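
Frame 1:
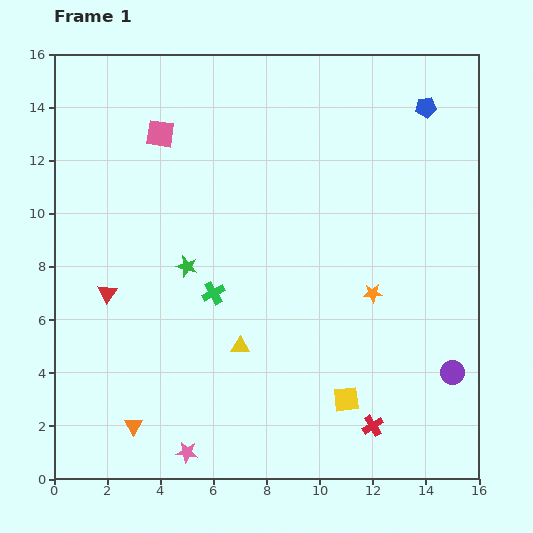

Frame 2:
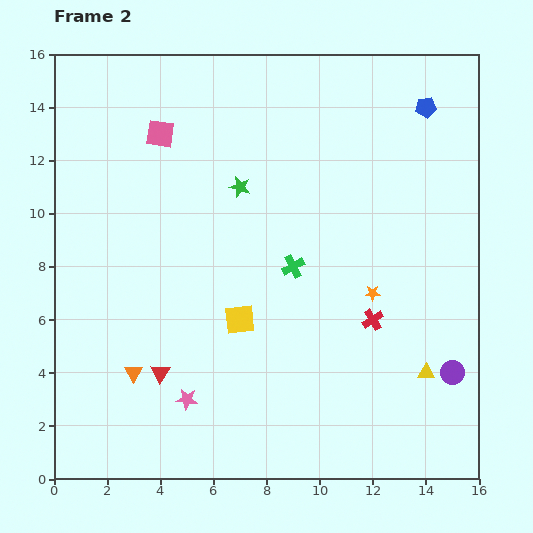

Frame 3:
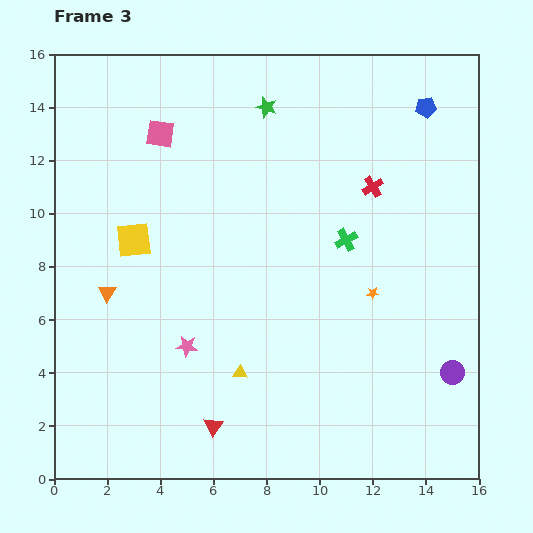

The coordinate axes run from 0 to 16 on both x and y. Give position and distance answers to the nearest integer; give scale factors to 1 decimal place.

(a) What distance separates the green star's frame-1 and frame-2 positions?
4

The green star moved from (5, 8) to (7, 11), a distance of √(2² + 3²) ≈ 4.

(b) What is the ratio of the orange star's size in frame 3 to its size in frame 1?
0.6×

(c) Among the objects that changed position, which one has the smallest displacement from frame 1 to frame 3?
the yellow triangle

(moved 1)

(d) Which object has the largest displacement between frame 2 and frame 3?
the yellow triangle

(moved 7; next 5)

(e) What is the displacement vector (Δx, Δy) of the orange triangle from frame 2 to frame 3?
(-1, 3)

The orange triangle was at (3, 4) in frame 2 and (2, 7) in frame 3.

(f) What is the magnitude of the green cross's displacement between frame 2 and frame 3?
2

The green cross moved from (9, 8) to (11, 9), a distance of √(2² + 1²) ≈ 2.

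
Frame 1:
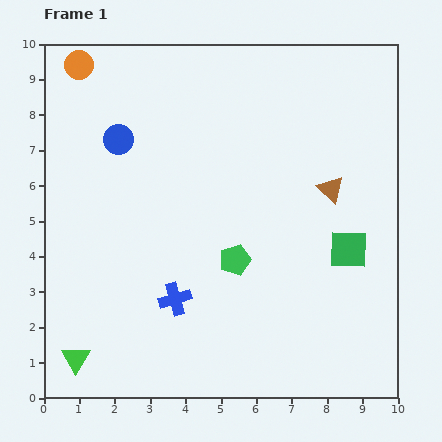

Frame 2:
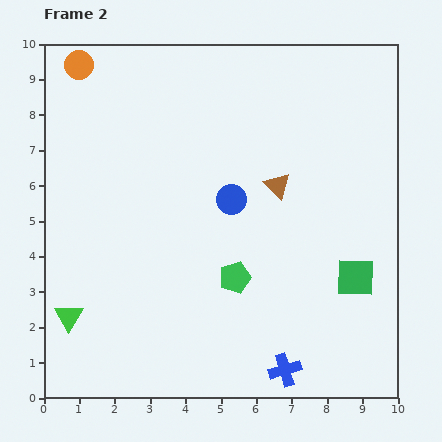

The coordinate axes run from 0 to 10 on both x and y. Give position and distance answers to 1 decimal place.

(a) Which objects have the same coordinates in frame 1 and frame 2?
the orange circle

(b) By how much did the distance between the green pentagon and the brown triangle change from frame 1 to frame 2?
-0.5

Distance in frame 1: 3.4. Distance in frame 2: 2.9.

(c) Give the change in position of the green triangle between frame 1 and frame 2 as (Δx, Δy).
(-0.2, 1.2)

The green triangle was at (0.9, 1.1) in frame 1 and (0.7, 2.3) in frame 2.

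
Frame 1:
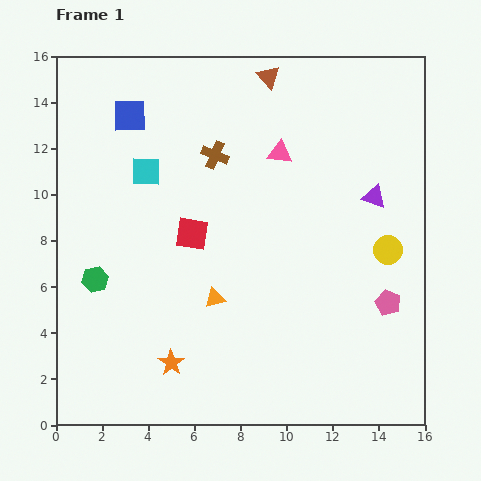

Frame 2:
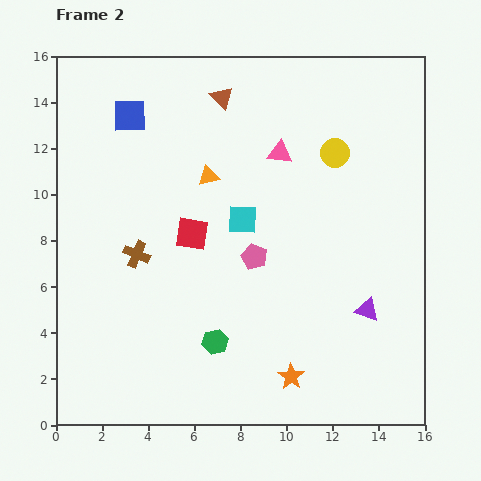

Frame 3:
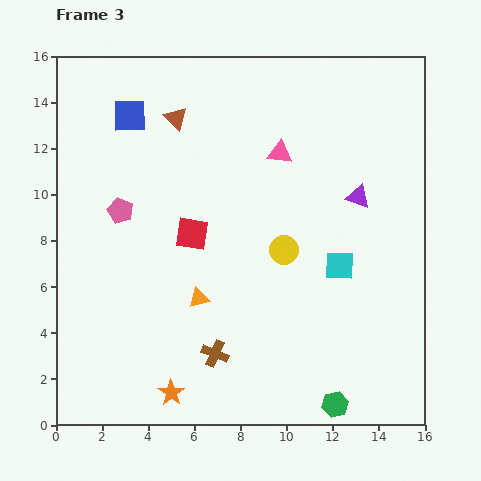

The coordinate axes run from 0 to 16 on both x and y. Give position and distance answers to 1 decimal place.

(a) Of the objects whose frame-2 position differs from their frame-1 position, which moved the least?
the brown triangle

(moved 2.2)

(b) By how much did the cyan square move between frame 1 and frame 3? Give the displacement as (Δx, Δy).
(8.4, -4.1)

The cyan square was at (3.9, 11.0) in frame 1 and (12.3, 6.9) in frame 3.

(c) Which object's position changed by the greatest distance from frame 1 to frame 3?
the pink pentagon

(moved 12.3; next 11.7)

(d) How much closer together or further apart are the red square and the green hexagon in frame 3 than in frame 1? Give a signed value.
+5.0

Distance in frame 1: 4.7. Distance in frame 3: 9.7.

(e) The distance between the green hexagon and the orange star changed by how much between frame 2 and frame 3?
+3.5

Distance in frame 2: 3.6. Distance in frame 3: 7.1.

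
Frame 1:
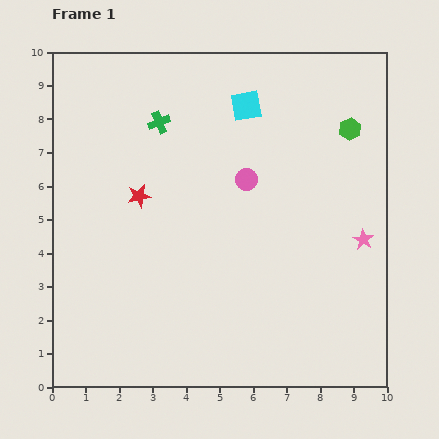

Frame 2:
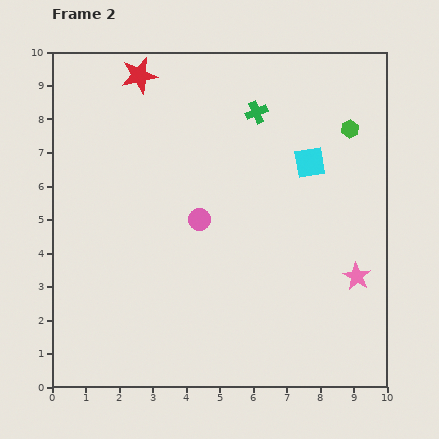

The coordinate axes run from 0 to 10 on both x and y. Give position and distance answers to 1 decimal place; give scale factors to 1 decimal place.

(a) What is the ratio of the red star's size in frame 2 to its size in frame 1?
1.5×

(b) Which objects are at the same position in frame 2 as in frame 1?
the green hexagon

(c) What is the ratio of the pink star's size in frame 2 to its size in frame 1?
1.4×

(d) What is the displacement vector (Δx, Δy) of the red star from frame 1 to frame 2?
(0.0, 3.6)

The red star was at (2.6, 5.7) in frame 1 and (2.6, 9.3) in frame 2.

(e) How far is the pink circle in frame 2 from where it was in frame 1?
1.8

The pink circle moved from (5.8, 6.2) to (4.4, 5.0), a distance of √(1.4² + 1.2²) ≈ 1.8.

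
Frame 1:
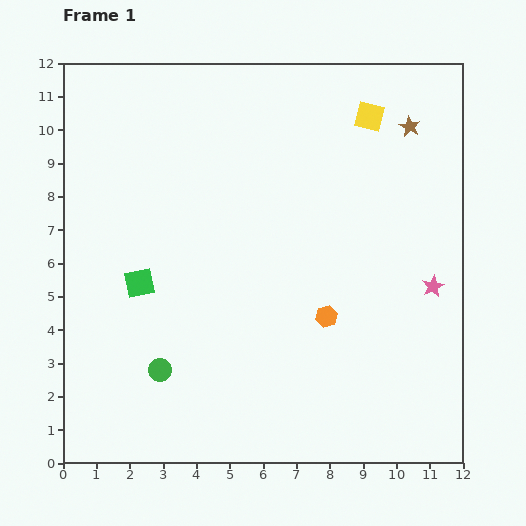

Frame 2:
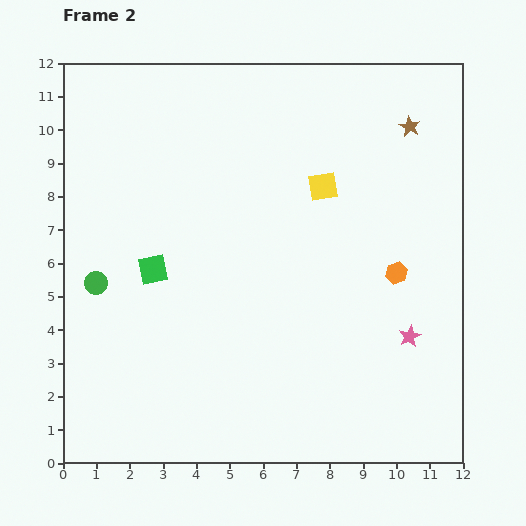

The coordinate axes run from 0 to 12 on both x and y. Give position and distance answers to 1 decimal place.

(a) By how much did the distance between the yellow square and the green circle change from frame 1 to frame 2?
-2.5

Distance in frame 1: 9.9. Distance in frame 2: 7.4.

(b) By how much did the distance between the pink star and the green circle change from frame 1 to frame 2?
+0.9

Distance in frame 1: 8.6. Distance in frame 2: 9.5.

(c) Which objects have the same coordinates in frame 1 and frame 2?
the brown star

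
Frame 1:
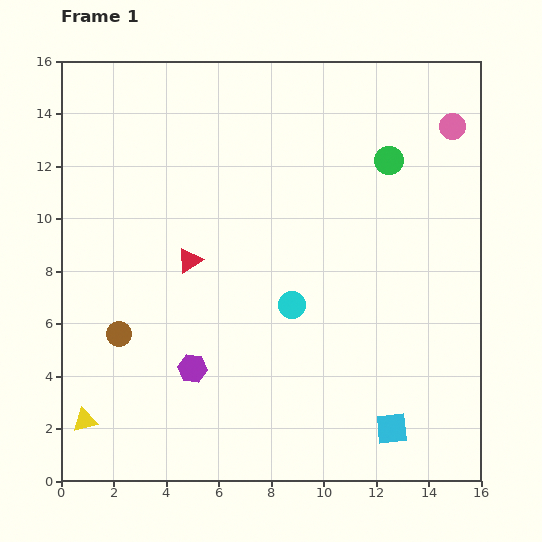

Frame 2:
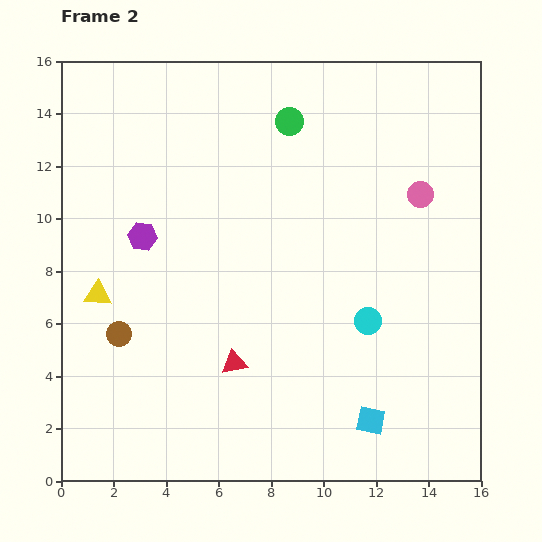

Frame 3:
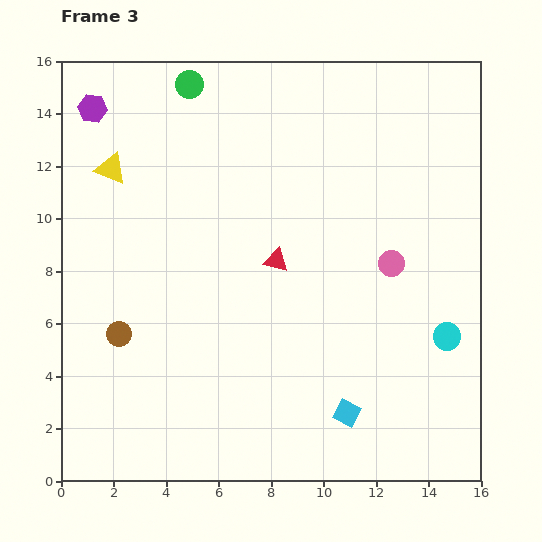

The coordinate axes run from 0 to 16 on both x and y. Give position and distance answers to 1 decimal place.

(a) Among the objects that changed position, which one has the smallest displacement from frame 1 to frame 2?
the cyan square

(moved 0.9)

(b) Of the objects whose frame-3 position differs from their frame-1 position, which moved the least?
the cyan square

(moved 1.8)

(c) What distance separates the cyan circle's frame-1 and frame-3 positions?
6.0

The cyan circle moved from (8.8, 6.7) to (14.7, 5.5), a distance of √(5.9² + 1.2²) ≈ 6.0.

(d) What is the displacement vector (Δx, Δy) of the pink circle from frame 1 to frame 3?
(-2.3, -5.2)

The pink circle was at (14.9, 13.5) in frame 1 and (12.6, 8.3) in frame 3.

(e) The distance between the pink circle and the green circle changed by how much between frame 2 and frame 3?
+4.6

Distance in frame 2: 5.7. Distance in frame 3: 10.3.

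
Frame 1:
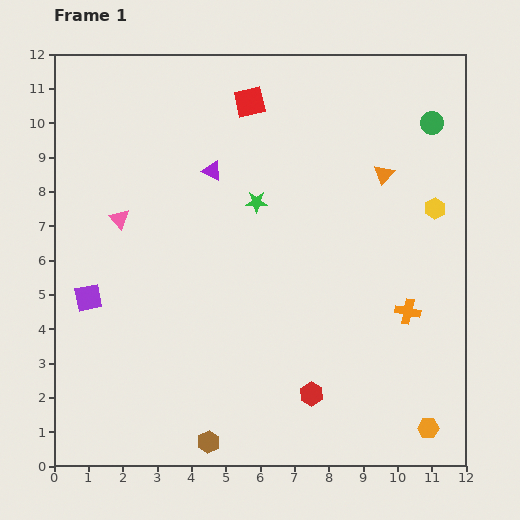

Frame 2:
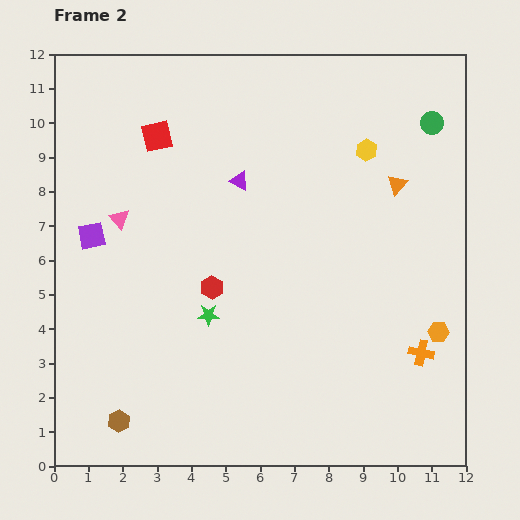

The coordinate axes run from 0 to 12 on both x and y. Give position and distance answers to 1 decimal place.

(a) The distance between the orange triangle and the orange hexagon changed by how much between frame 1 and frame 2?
-3.0

Distance in frame 1: 7.5. Distance in frame 2: 4.5.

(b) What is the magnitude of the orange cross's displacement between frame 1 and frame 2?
1.3

The orange cross moved from (10.3, 4.5) to (10.7, 3.3), a distance of √(0.4² + 1.2²) ≈ 1.3.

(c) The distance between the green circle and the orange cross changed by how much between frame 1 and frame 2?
+1.2

Distance in frame 1: 5.5. Distance in frame 2: 6.7.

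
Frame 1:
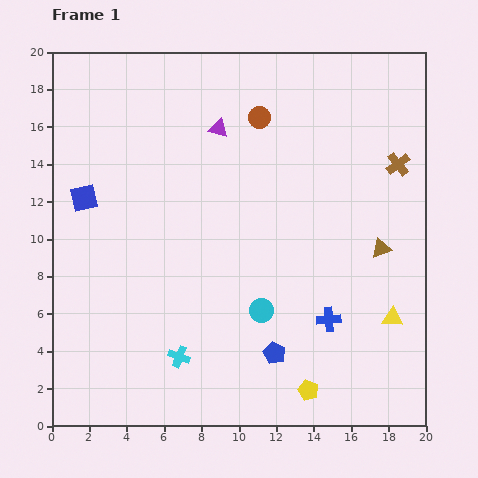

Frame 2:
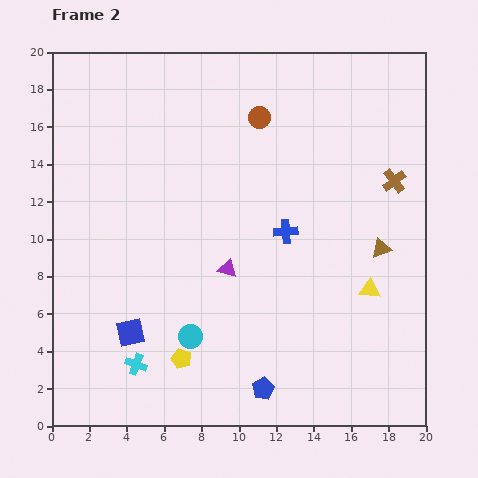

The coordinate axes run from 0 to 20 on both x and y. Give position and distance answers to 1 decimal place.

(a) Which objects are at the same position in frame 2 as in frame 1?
the brown triangle, the brown circle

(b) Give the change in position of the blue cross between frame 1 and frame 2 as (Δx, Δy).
(-2.3, 4.7)

The blue cross was at (14.8, 5.7) in frame 1 and (12.5, 10.4) in frame 2.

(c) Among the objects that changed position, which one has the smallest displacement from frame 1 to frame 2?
the brown cross

(moved 0.9)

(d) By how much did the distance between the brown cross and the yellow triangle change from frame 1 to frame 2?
-2.3

Distance in frame 1: 8.2. Distance in frame 2: 5.9.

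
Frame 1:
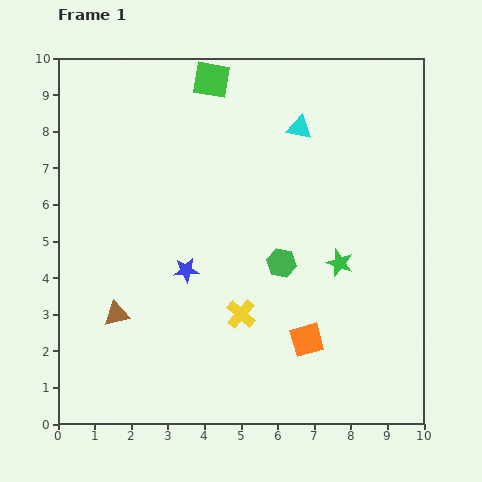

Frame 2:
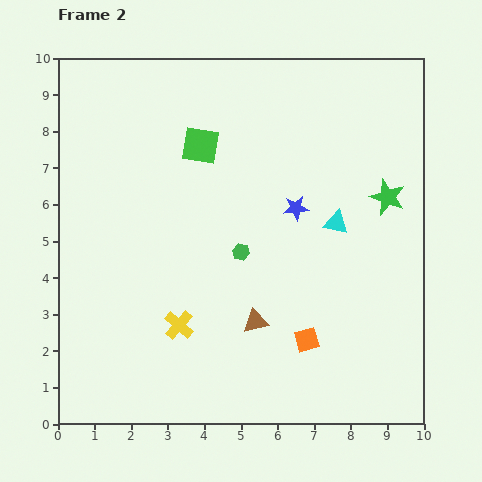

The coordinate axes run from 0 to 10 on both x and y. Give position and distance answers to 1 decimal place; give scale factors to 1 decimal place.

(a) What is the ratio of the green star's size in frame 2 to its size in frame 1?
1.3×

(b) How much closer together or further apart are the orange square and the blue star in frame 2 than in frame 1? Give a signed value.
-0.2

Distance in frame 1: 3.8. Distance in frame 2: 3.6.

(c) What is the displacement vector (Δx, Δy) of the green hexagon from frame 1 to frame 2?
(-1.1, 0.3)

The green hexagon was at (6.1, 4.4) in frame 1 and (5.0, 4.7) in frame 2.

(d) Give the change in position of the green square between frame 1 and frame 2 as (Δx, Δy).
(-0.3, -1.8)

The green square was at (4.2, 9.4) in frame 1 and (3.9, 7.6) in frame 2.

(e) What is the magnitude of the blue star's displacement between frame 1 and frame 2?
3.4

The blue star moved from (3.5, 4.2) to (6.5, 5.9), a distance of √(3.0² + 1.7²) ≈ 3.4.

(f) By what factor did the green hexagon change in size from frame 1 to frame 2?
0.6×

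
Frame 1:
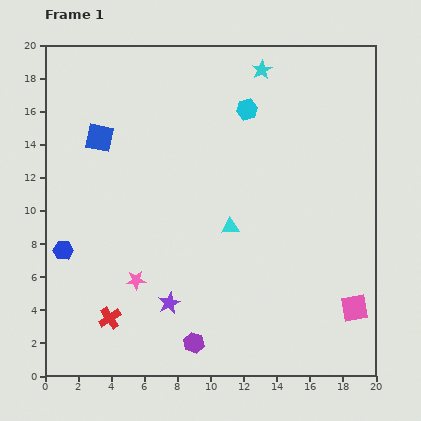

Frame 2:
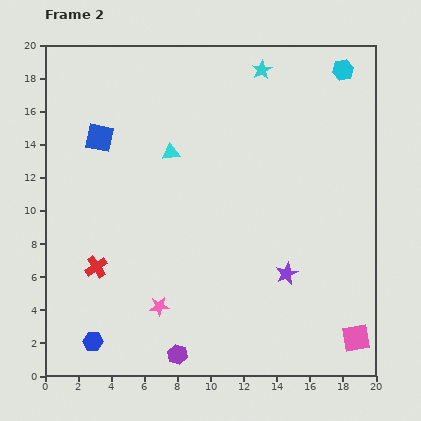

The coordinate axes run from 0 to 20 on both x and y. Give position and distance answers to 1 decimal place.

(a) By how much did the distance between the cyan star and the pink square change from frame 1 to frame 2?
+1.7

Distance in frame 1: 15.5. Distance in frame 2: 17.2.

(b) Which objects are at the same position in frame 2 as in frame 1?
the cyan star, the blue square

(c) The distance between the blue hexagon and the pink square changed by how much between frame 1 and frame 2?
-2.0

Distance in frame 1: 17.9. Distance in frame 2: 15.9.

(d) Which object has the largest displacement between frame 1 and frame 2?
the purple star

(moved 7.3; next 6.3)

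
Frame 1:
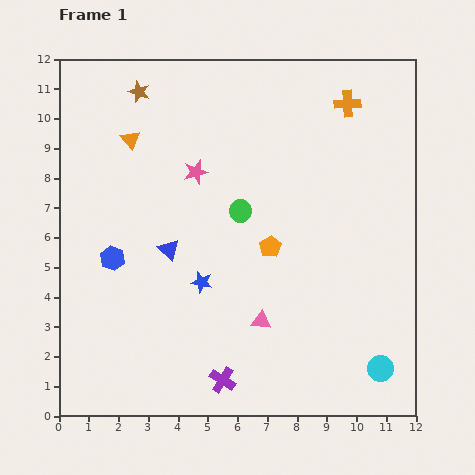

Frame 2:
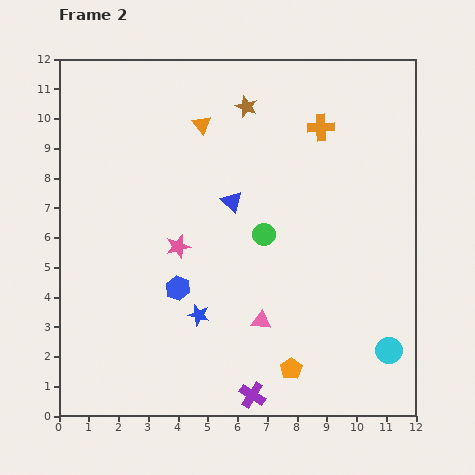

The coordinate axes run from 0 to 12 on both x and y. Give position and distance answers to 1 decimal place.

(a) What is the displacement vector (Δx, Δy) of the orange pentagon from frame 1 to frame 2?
(0.7, -4.1)

The orange pentagon was at (7.1, 5.7) in frame 1 and (7.8, 1.6) in frame 2.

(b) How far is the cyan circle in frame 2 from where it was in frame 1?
0.7

The cyan circle moved from (10.8, 1.6) to (11.1, 2.2), a distance of √(0.3² + 0.6²) ≈ 0.7.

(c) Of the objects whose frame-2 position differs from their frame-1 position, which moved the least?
the cyan circle

(moved 0.7)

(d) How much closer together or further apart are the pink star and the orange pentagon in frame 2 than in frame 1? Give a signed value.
+2.1

Distance in frame 1: 3.5. Distance in frame 2: 5.6.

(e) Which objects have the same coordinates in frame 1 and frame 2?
the pink triangle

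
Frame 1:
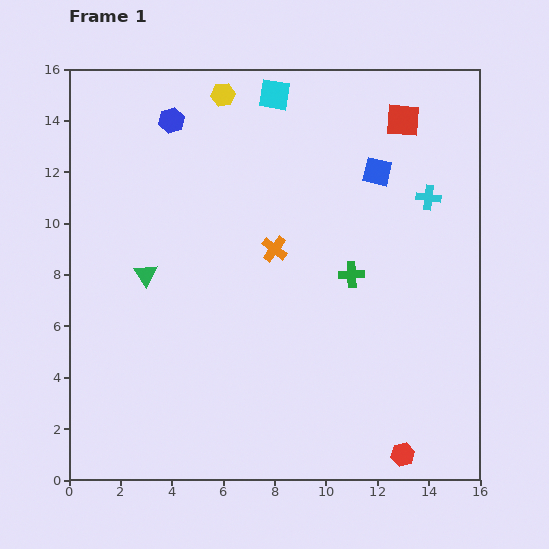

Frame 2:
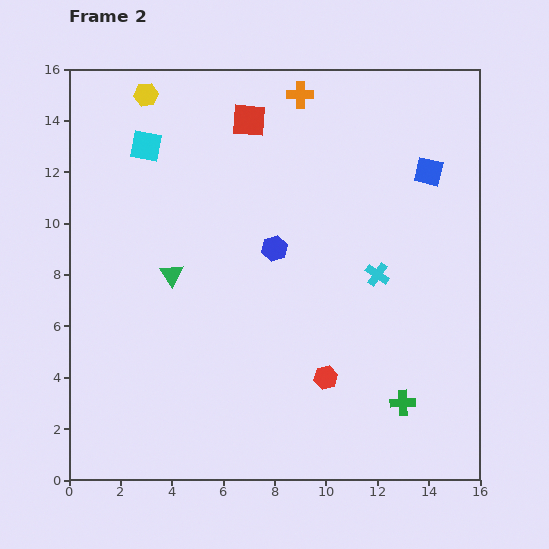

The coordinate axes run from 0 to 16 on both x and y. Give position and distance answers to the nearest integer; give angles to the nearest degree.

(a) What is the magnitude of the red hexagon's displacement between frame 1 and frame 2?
4

The red hexagon moved from (13, 1) to (10, 4), a distance of √(3² + 3²) ≈ 4.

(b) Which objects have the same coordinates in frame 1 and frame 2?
none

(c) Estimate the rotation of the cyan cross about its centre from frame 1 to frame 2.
29° clockwise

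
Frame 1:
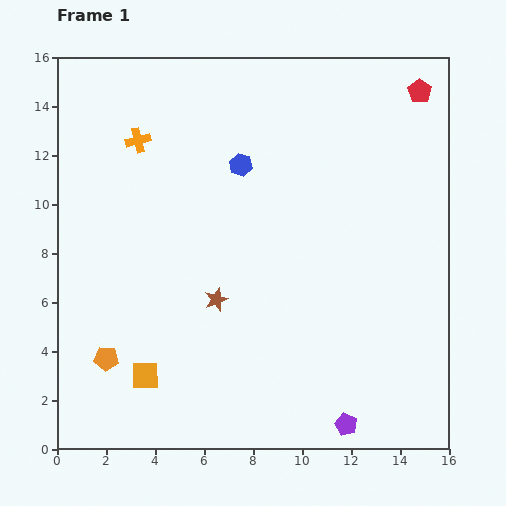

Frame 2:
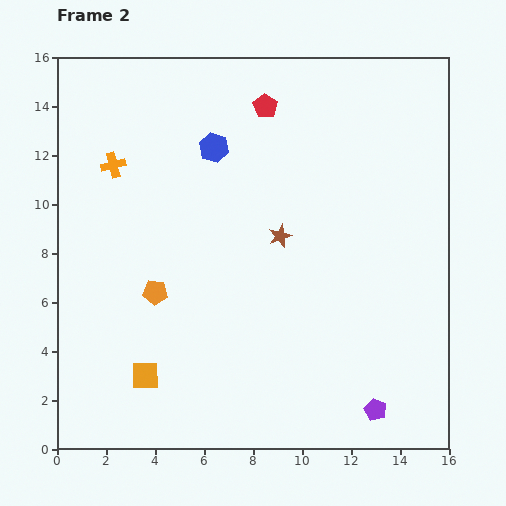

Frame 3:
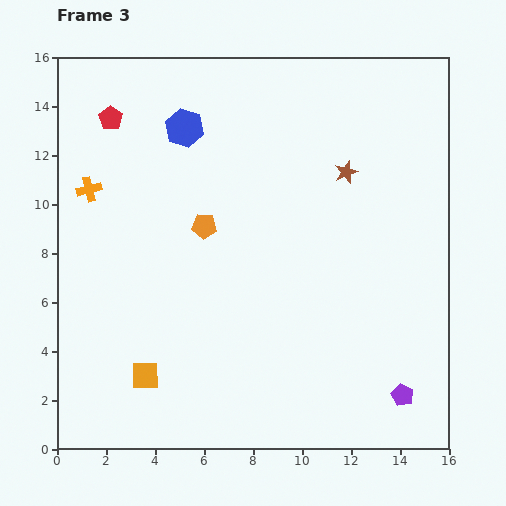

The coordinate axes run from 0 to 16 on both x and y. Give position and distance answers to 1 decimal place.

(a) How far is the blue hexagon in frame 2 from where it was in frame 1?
1.3

The blue hexagon moved from (7.5, 11.6) to (6.4, 12.3), a distance of √(1.1² + 0.7²) ≈ 1.3.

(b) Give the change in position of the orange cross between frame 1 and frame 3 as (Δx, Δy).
(-2.0, -2.0)

The orange cross was at (3.3, 12.6) in frame 1 and (1.3, 10.6) in frame 3.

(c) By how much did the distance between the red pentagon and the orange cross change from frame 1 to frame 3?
-8.7

Distance in frame 1: 11.7. Distance in frame 3: 3.0.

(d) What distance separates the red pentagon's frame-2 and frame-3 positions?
6.3

The red pentagon moved from (8.5, 14.0) to (2.2, 13.5), a distance of √(6.3² + 0.5²) ≈ 6.3.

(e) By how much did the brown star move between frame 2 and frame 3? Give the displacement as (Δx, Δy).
(2.7, 2.6)

The brown star was at (9.1, 8.7) in frame 2 and (11.8, 11.3) in frame 3.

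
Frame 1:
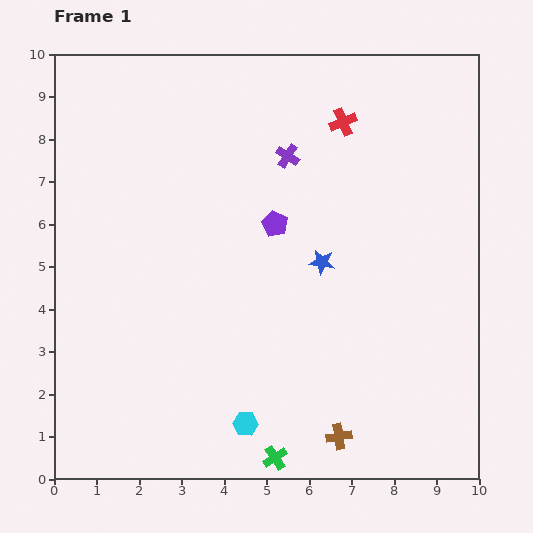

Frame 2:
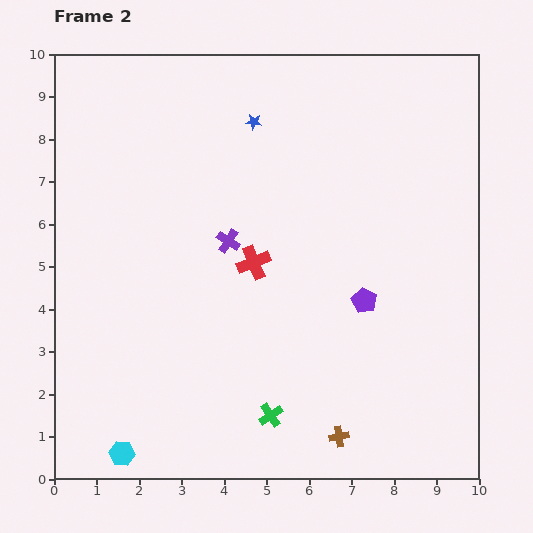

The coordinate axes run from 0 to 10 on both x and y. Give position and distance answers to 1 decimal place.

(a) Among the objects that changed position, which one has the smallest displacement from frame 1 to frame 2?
the green cross

(moved 1.0)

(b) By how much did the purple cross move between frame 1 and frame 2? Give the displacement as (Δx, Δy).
(-1.4, -2.0)

The purple cross was at (5.5, 7.6) in frame 1 and (4.1, 5.6) in frame 2.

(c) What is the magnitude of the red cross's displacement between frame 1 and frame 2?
3.9

The red cross moved from (6.8, 8.4) to (4.7, 5.1), a distance of √(2.1² + 3.3²) ≈ 3.9.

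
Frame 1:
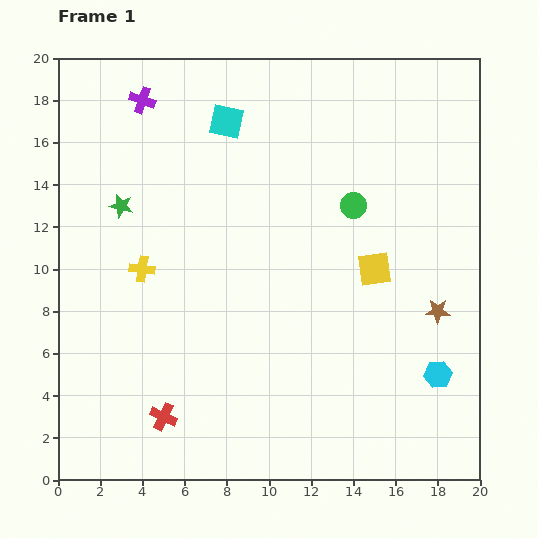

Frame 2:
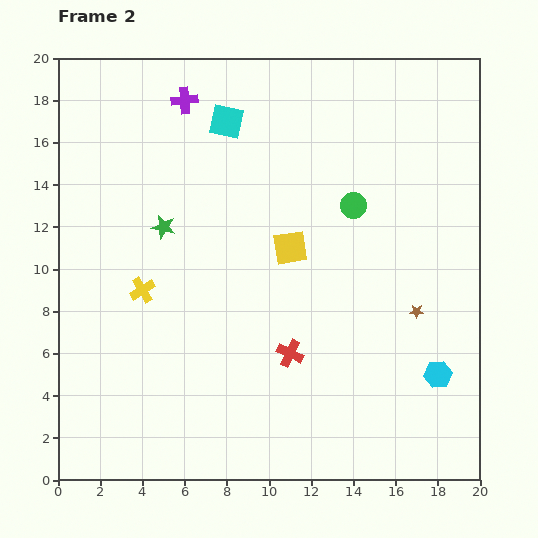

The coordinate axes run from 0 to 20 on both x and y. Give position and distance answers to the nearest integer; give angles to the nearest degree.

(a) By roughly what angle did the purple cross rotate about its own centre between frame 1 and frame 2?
25° counter-clockwise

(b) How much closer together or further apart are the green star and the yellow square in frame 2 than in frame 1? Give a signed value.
-6

Distance in frame 1: 12. Distance in frame 2: 6.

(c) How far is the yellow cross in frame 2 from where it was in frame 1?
1

The yellow cross moved from (4, 10) to (4, 9), a distance of √(0² + 1²) ≈ 1.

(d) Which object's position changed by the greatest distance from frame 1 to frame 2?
the red cross

(moved 7; next 4)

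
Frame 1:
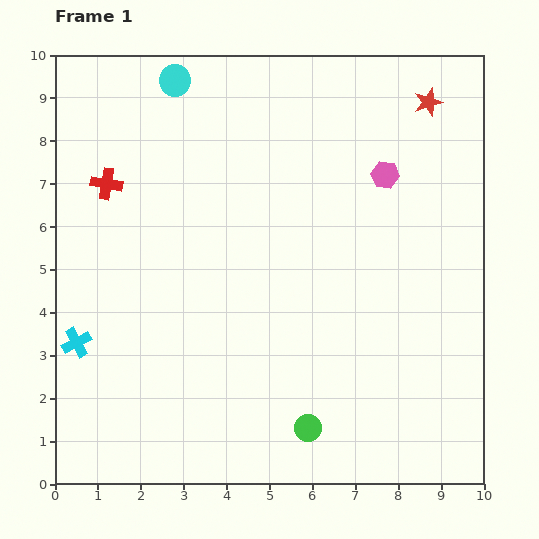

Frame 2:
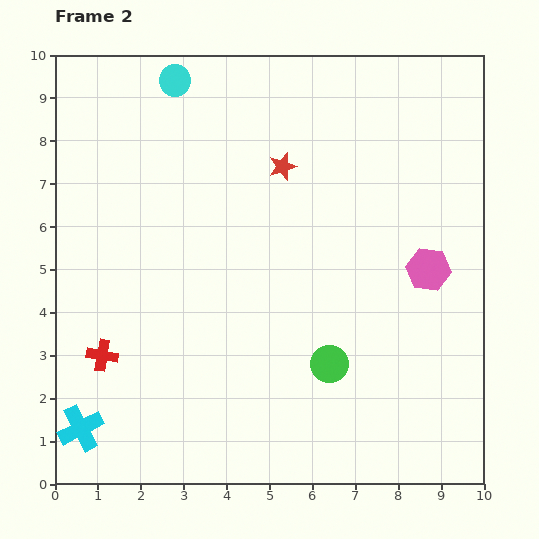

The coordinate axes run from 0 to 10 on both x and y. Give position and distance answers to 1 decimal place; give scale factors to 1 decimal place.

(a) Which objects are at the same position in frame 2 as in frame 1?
the cyan circle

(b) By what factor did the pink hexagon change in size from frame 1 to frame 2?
1.6×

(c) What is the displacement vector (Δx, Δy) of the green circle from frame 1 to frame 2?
(0.5, 1.5)

The green circle was at (5.9, 1.3) in frame 1 and (6.4, 2.8) in frame 2.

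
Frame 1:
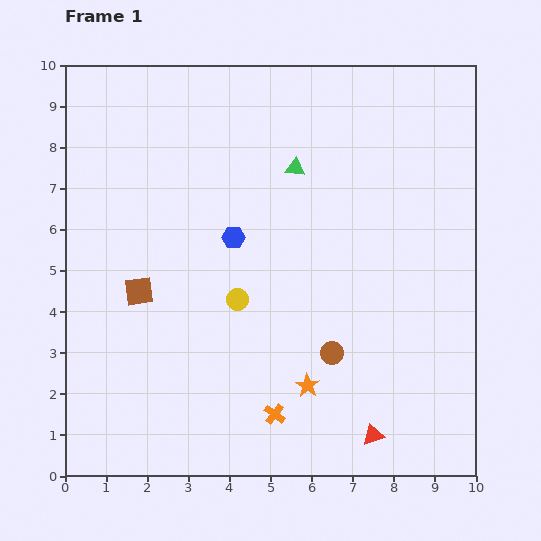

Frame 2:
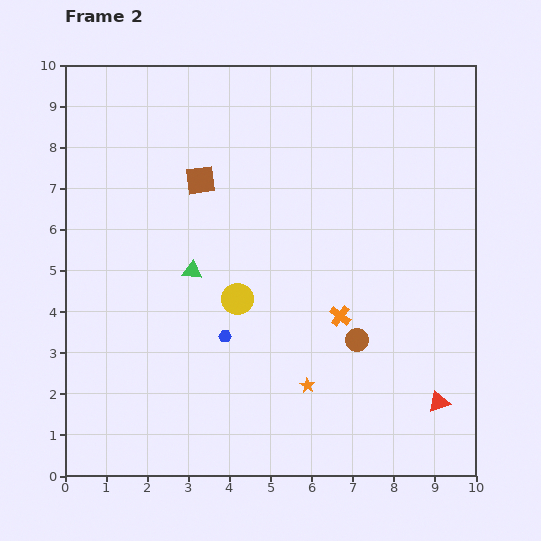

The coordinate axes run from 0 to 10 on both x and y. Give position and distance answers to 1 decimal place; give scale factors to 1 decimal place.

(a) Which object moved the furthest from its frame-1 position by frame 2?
the green triangle

(moved 3.5; next 3.1)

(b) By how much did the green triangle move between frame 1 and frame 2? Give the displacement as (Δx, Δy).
(-2.5, -2.5)

The green triangle was at (5.6, 7.5) in frame 1 and (3.1, 5.0) in frame 2.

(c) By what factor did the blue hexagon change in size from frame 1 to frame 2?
0.6×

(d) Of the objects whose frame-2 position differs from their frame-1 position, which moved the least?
the brown circle

(moved 0.7)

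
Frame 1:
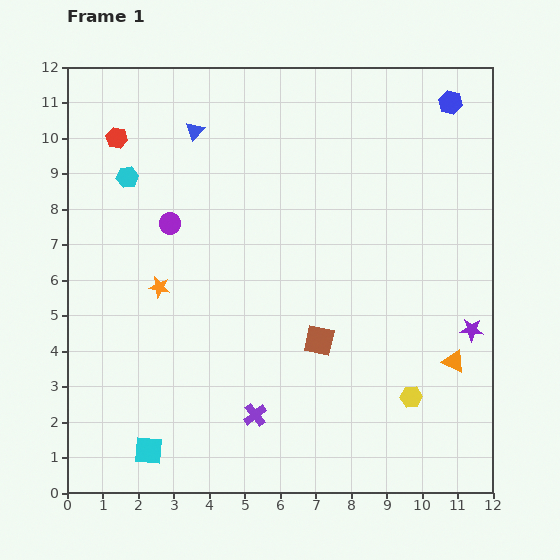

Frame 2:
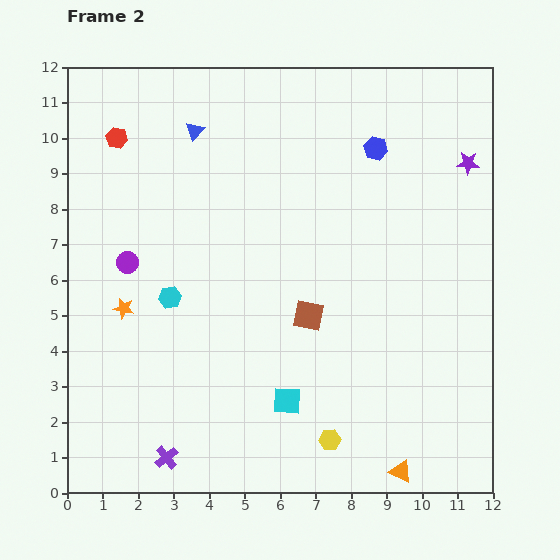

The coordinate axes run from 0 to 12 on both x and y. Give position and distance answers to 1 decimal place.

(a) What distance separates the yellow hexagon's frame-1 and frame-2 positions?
2.6

The yellow hexagon moved from (9.7, 2.7) to (7.4, 1.5), a distance of √(2.3² + 1.2²) ≈ 2.6.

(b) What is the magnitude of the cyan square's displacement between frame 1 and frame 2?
4.1

The cyan square moved from (2.3, 1.2) to (6.2, 2.6), a distance of √(3.9² + 1.4²) ≈ 4.1.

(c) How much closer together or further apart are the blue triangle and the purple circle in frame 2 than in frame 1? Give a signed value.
+1.5

Distance in frame 1: 2.7. Distance in frame 2: 4.2.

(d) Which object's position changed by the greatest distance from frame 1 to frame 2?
the purple star

(moved 4.7; next 4.1)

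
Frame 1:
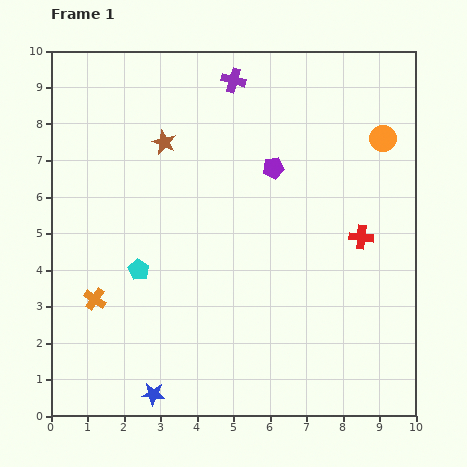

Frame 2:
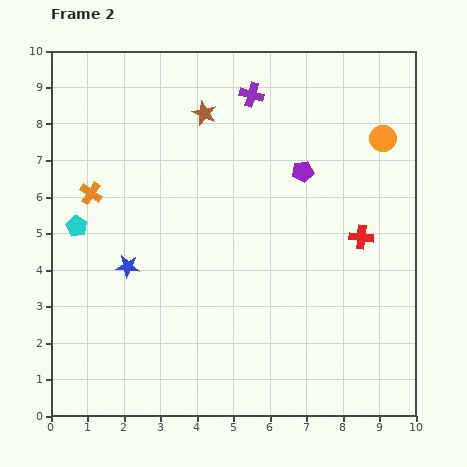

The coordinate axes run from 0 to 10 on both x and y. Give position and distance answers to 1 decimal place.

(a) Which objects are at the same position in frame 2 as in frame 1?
the red cross, the orange circle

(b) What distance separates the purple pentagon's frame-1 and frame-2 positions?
0.8

The purple pentagon moved from (6.1, 6.8) to (6.9, 6.7), a distance of √(0.8² + 0.1²) ≈ 0.8.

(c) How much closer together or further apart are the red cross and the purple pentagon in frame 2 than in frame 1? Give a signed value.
-0.7

Distance in frame 1: 3.1. Distance in frame 2: 2.4.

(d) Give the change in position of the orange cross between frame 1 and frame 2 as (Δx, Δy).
(-0.1, 2.9)

The orange cross was at (1.2, 3.2) in frame 1 and (1.1, 6.1) in frame 2.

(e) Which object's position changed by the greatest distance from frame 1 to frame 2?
the blue star

(moved 3.6; next 2.9)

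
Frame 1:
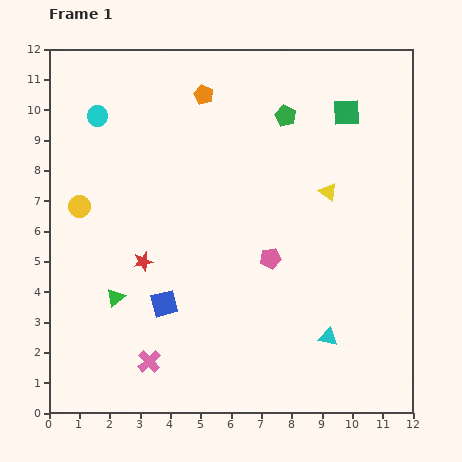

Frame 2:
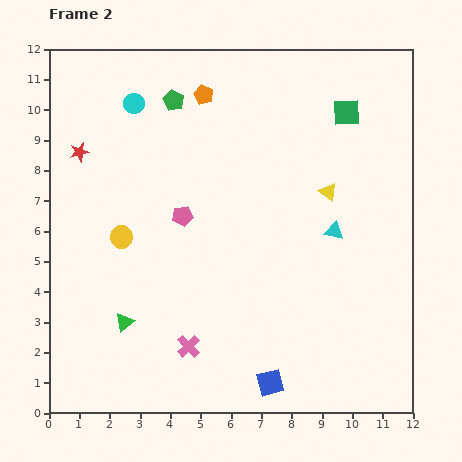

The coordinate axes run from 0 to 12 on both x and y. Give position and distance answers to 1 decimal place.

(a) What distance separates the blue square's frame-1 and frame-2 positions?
4.4

The blue square moved from (3.8, 3.6) to (7.3, 1.0), a distance of √(3.5² + 2.6²) ≈ 4.4.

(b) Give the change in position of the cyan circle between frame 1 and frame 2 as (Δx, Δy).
(1.2, 0.4)

The cyan circle was at (1.6, 9.8) in frame 1 and (2.8, 10.2) in frame 2.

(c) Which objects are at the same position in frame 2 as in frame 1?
the yellow triangle, the orange pentagon, the green square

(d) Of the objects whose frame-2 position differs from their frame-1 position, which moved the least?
the green triangle

(moved 0.9)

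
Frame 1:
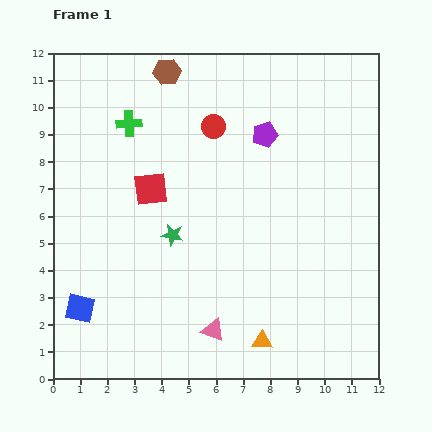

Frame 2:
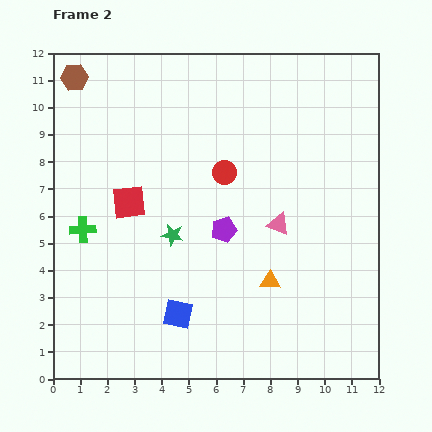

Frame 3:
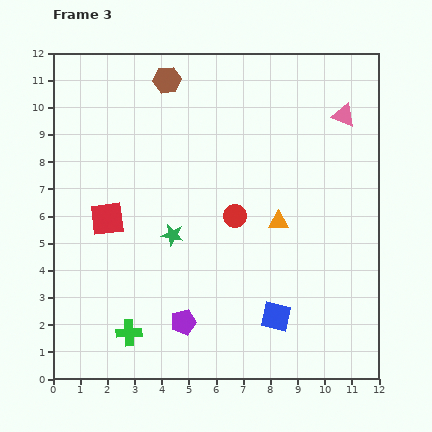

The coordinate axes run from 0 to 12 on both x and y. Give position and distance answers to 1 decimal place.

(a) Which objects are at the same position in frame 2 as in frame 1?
the green star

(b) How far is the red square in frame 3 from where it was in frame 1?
1.9

The red square moved from (3.6, 7.0) to (2.0, 5.9), a distance of √(1.6² + 1.1²) ≈ 1.9.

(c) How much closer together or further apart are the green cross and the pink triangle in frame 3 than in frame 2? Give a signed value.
+4.0

Distance in frame 2: 7.2. Distance in frame 3: 11.2.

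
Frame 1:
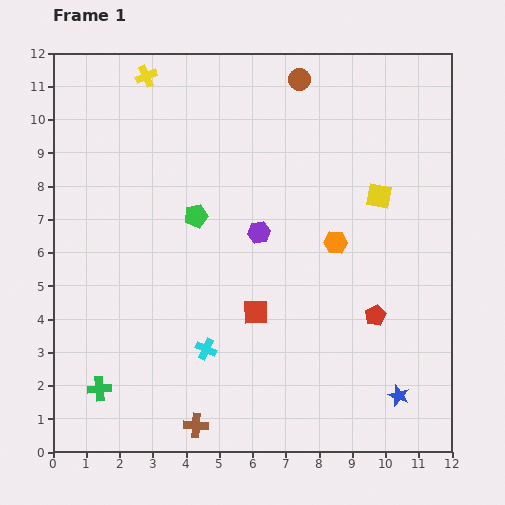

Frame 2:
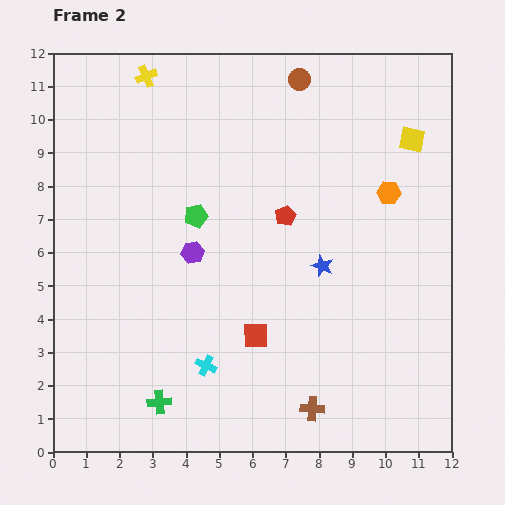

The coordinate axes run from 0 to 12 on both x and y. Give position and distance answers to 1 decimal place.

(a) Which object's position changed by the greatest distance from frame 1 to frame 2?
the blue star

(moved 4.5; next 4.0)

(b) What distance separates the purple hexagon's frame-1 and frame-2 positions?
2.1

The purple hexagon moved from (6.2, 6.6) to (4.2, 6.0), a distance of √(2.0² + 0.6²) ≈ 2.1.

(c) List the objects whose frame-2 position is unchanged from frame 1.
the green pentagon, the yellow cross, the brown circle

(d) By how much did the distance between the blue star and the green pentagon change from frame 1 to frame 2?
-4.0

Distance in frame 1: 8.1. Distance in frame 2: 4.1.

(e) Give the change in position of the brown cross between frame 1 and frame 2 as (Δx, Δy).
(3.5, 0.5)

The brown cross was at (4.3, 0.8) in frame 1 and (7.8, 1.3) in frame 2.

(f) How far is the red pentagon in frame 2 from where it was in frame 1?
4.0

The red pentagon moved from (9.7, 4.1) to (7.0, 7.1), a distance of √(2.7² + 3.0²) ≈ 4.0.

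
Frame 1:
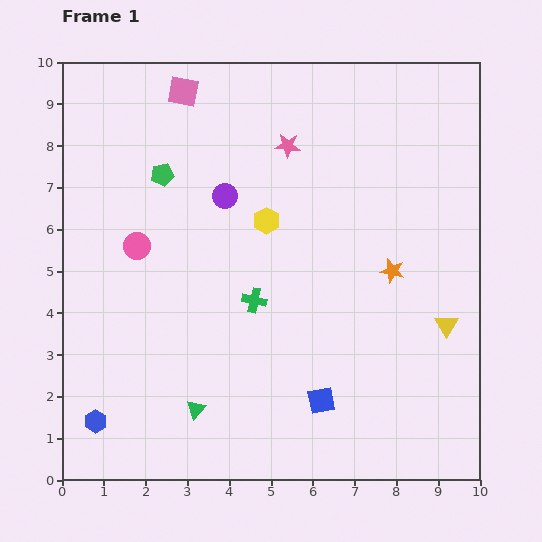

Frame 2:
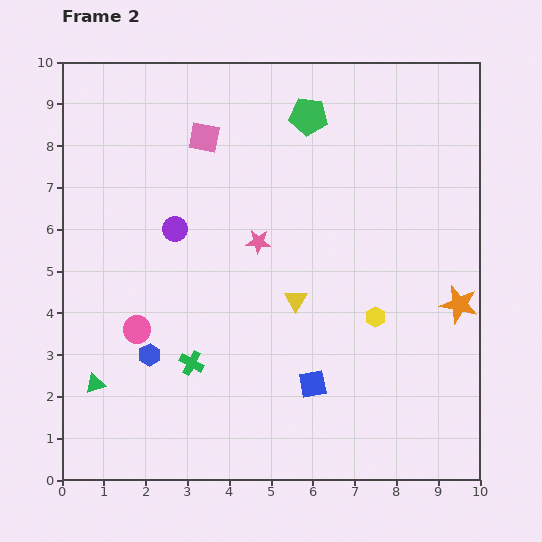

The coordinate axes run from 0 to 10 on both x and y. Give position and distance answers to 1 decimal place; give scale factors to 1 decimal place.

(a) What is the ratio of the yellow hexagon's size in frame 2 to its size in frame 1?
0.8×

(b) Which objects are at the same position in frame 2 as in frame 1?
none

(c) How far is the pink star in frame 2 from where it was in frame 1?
2.4

The pink star moved from (5.4, 8.0) to (4.7, 5.7), a distance of √(0.7² + 2.3²) ≈ 2.4.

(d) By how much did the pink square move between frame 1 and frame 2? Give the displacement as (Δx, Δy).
(0.5, -1.1)

The pink square was at (2.9, 9.3) in frame 1 and (3.4, 8.2) in frame 2.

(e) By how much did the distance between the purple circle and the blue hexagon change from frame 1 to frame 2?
-3.1

Distance in frame 1: 6.2. Distance in frame 2: 3.1.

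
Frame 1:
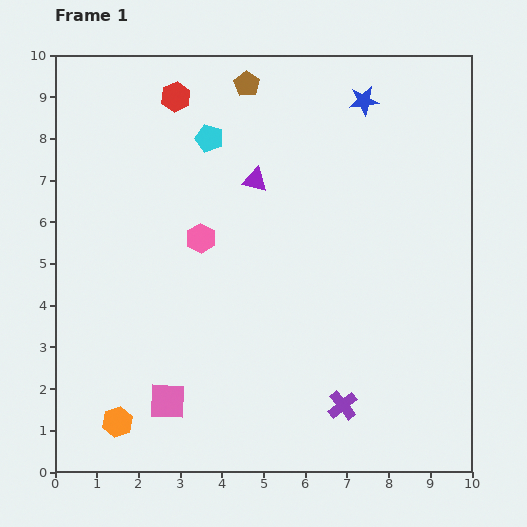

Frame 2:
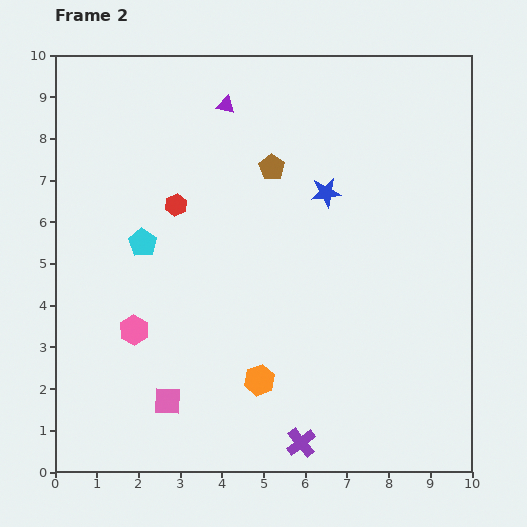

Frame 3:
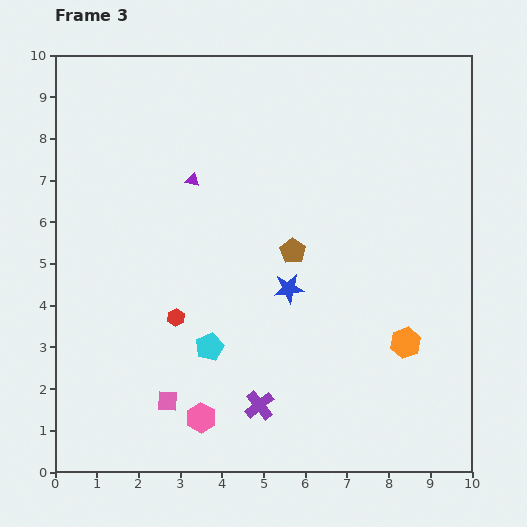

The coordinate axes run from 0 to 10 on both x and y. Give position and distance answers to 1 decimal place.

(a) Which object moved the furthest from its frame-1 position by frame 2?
the orange hexagon

(moved 3.5; next 3.0)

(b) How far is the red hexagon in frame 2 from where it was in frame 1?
2.6

The red hexagon moved from (2.9, 9.0) to (2.9, 6.4), a distance of √(0.0² + 2.6²) ≈ 2.6.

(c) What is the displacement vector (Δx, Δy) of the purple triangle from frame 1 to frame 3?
(-1.5, 0.0)

The purple triangle was at (4.8, 7.0) in frame 1 and (3.3, 7.0) in frame 3.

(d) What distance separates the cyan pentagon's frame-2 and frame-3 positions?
3.0

The cyan pentagon moved from (2.1, 5.5) to (3.7, 3.0), a distance of √(1.6² + 2.5²) ≈ 3.0.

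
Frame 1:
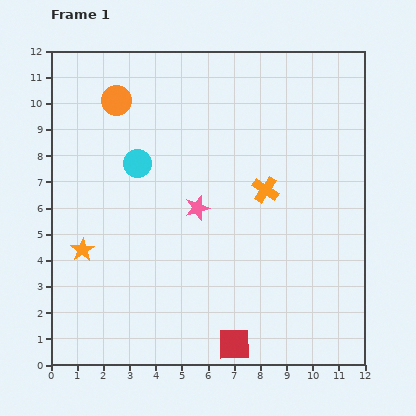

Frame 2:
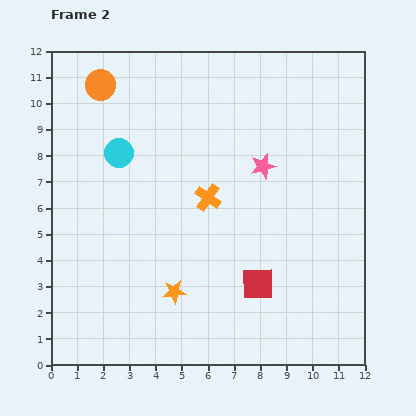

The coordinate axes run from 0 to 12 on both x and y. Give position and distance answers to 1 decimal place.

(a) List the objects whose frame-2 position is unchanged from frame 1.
none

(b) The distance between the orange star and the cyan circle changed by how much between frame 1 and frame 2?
+1.8

Distance in frame 1: 3.9. Distance in frame 2: 5.7.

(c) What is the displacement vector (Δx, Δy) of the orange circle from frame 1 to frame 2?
(-0.6, 0.6)

The orange circle was at (2.5, 10.1) in frame 1 and (1.9, 10.7) in frame 2.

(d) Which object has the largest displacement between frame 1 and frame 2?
the orange star

(moved 3.8; next 3.0)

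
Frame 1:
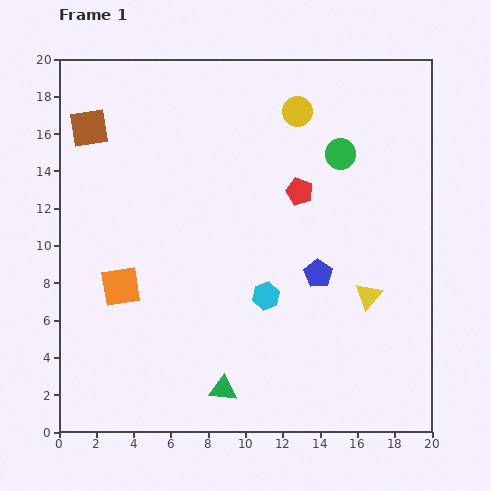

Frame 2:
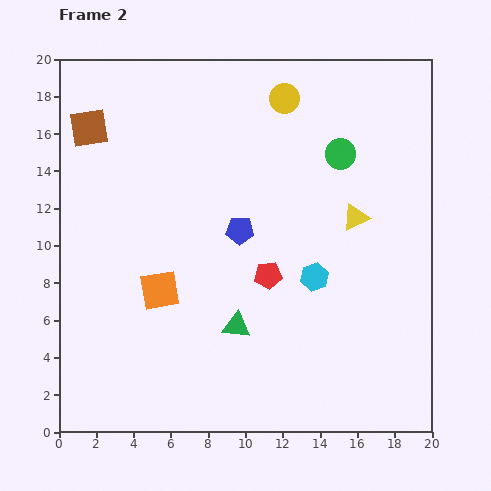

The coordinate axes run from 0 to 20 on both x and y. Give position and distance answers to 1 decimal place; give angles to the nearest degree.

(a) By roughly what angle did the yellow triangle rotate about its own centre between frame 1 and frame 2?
23° clockwise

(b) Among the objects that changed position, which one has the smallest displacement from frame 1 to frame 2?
the yellow circle

(moved 1.0)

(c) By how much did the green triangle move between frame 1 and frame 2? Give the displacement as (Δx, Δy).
(0.7, 3.4)

The green triangle was at (8.8, 2.3) in frame 1 and (9.5, 5.7) in frame 2.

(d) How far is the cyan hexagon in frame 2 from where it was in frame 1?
2.8

The cyan hexagon moved from (11.1, 7.3) to (13.7, 8.3), a distance of √(2.6² + 1.0²) ≈ 2.8.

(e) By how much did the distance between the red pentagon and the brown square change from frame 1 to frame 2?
+0.6

Distance in frame 1: 11.8. Distance in frame 2: 12.4.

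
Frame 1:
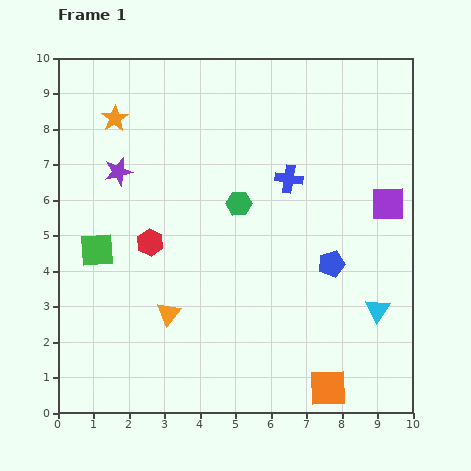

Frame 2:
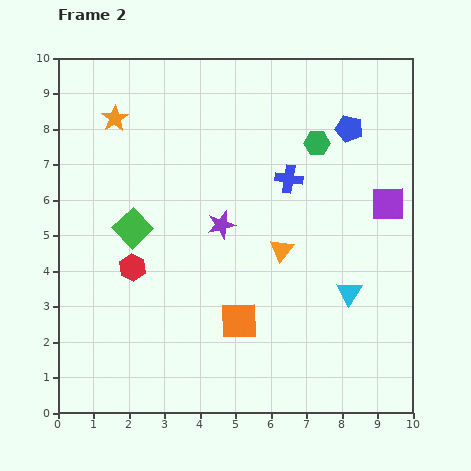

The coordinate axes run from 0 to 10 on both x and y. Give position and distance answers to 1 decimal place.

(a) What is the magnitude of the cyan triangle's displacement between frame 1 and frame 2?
0.9

The cyan triangle moved from (9.0, 2.9) to (8.2, 3.4), a distance of √(0.8² + 0.5²) ≈ 0.9.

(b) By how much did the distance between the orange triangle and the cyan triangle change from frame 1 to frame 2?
-3.7

Distance in frame 1: 5.9. Distance in frame 2: 2.2.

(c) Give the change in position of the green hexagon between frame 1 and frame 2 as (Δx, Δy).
(2.2, 1.7)

The green hexagon was at (5.1, 5.9) in frame 1 and (7.3, 7.6) in frame 2.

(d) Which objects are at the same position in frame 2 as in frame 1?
the blue cross, the orange star, the purple square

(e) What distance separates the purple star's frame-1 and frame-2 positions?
3.3

The purple star moved from (1.7, 6.8) to (4.6, 5.3), a distance of √(2.9² + 1.5²) ≈ 3.3.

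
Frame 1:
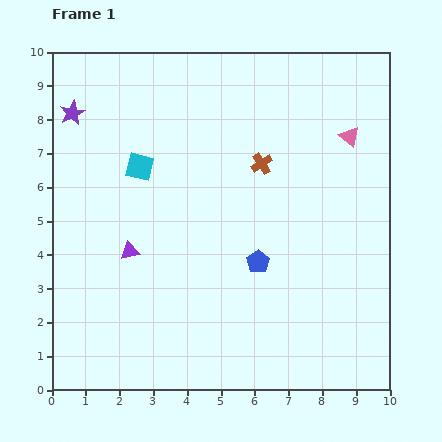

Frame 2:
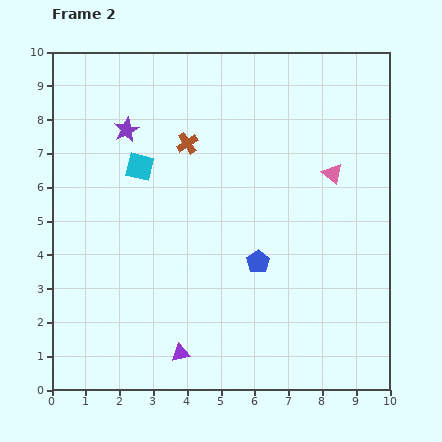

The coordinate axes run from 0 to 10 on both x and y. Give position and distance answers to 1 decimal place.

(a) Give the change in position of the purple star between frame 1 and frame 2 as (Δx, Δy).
(1.6, -0.5)

The purple star was at (0.6, 8.2) in frame 1 and (2.2, 7.7) in frame 2.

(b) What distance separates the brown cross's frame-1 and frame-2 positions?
2.3

The brown cross moved from (6.2, 6.7) to (4.0, 7.3), a distance of √(2.2² + 0.6²) ≈ 2.3.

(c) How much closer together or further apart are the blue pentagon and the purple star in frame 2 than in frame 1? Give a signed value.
-1.5

Distance in frame 1: 7.0. Distance in frame 2: 5.5.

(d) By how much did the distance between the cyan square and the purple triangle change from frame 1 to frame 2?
+3.1

Distance in frame 1: 2.5. Distance in frame 2: 5.6.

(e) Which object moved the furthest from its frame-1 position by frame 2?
the purple triangle

(moved 3.4; next 2.3)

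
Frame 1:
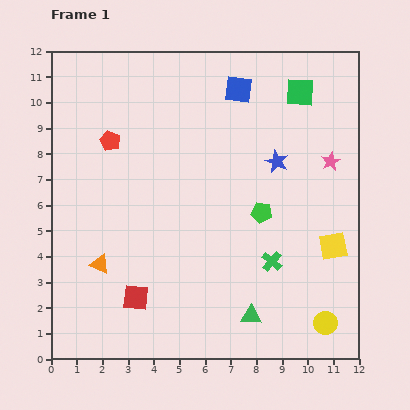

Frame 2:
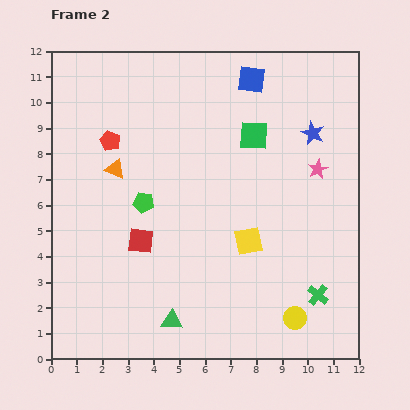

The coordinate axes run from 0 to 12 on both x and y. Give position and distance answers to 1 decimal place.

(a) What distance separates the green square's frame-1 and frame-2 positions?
2.5

The green square moved from (9.7, 10.4) to (7.9, 8.7), a distance of √(1.8² + 1.7²) ≈ 2.5.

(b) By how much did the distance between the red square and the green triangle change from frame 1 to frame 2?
-1.3

Distance in frame 1: 4.6. Distance in frame 2: 3.3.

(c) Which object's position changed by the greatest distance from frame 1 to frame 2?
the green pentagon

(moved 4.6; next 3.7)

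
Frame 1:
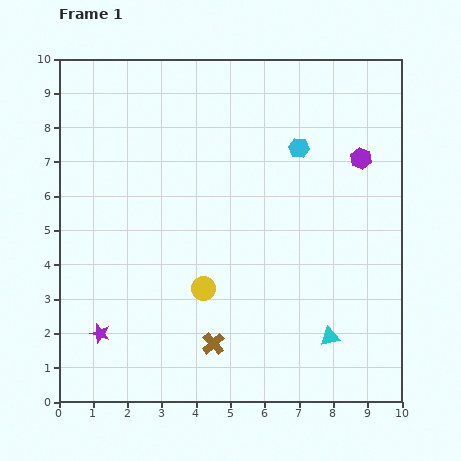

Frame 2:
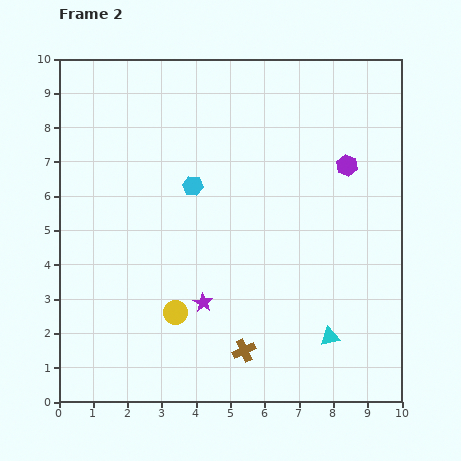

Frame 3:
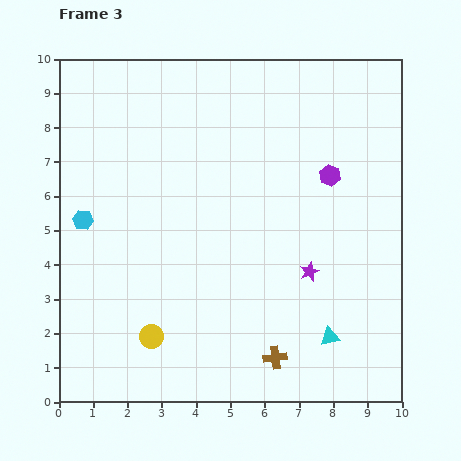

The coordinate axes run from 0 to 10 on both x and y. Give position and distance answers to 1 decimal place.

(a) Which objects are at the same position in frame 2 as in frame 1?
the cyan triangle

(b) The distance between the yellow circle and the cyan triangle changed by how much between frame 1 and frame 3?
+1.2

Distance in frame 1: 4.0. Distance in frame 3: 5.2.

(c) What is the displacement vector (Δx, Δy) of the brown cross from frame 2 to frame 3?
(0.9, -0.2)

The brown cross was at (5.4, 1.5) in frame 2 and (6.3, 1.3) in frame 3.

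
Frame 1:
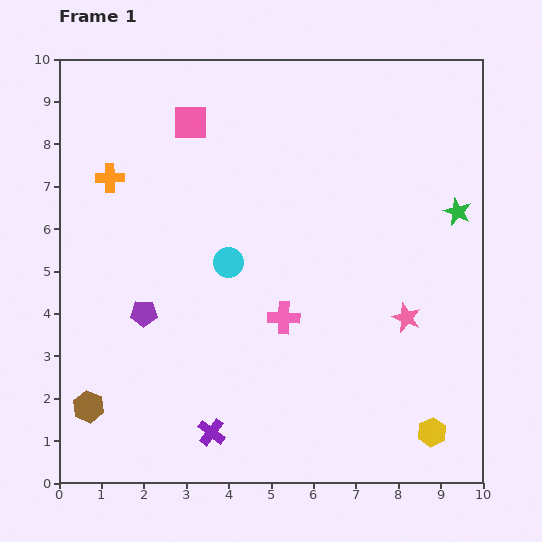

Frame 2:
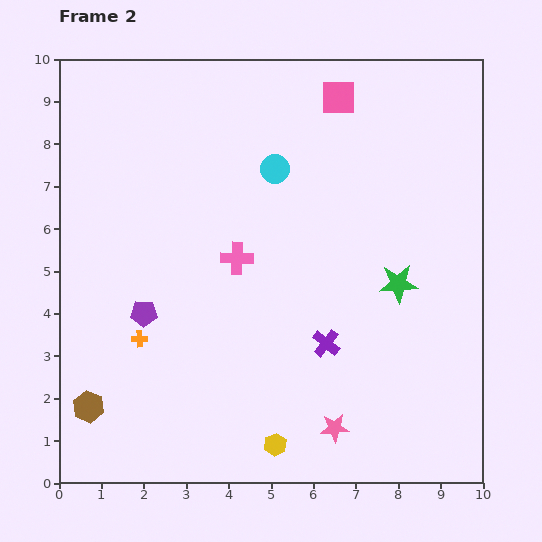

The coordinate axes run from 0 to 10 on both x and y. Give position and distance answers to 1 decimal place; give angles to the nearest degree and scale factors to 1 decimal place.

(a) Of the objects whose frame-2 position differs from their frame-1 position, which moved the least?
the pink cross

(moved 1.8)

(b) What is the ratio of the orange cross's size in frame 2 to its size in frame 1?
0.6×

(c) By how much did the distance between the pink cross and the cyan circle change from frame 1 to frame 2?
+0.5

Distance in frame 1: 1.8. Distance in frame 2: 2.3.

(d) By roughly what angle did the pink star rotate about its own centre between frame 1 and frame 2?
26° counter-clockwise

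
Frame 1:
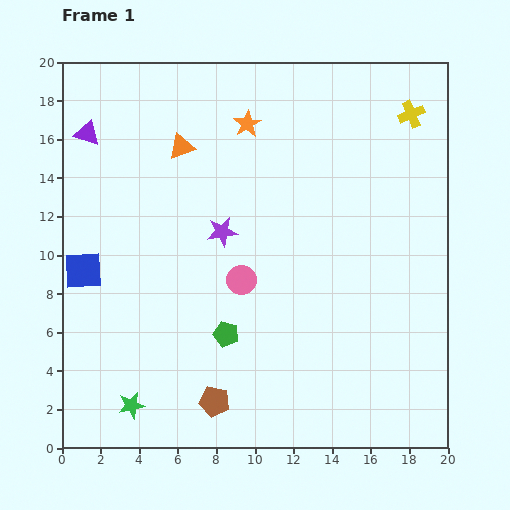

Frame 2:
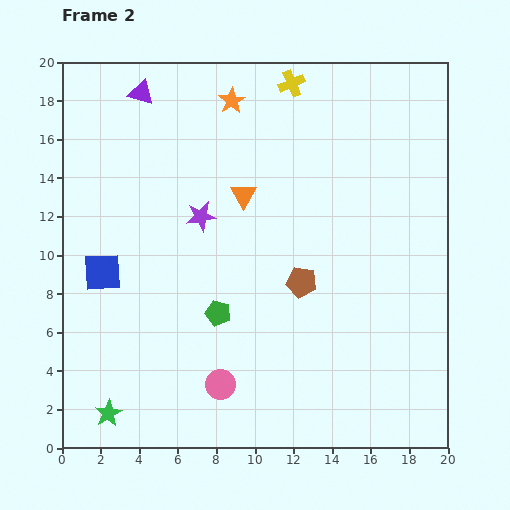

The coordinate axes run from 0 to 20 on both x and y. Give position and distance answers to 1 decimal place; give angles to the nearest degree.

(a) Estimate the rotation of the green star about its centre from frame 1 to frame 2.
18° counter-clockwise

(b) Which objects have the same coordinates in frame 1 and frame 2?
none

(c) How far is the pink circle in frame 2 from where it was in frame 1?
5.5

The pink circle moved from (9.3, 8.7) to (8.2, 3.3), a distance of √(1.1² + 5.4²) ≈ 5.5.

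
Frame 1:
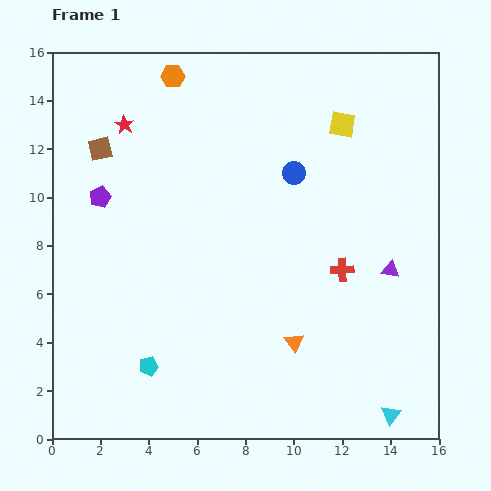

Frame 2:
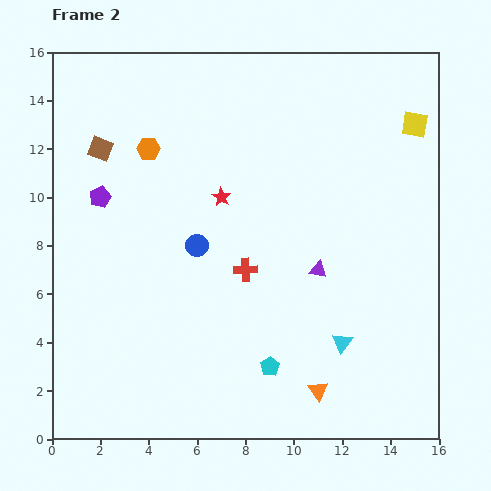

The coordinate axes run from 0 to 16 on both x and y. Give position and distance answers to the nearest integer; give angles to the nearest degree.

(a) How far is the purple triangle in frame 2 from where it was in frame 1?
3

The purple triangle moved from (14, 7) to (11, 7), a distance of √(3² + 0²) ≈ 3.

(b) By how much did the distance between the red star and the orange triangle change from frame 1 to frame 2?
-2

Distance in frame 1: 11. Distance in frame 2: 9.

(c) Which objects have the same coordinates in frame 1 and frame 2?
the brown square, the purple pentagon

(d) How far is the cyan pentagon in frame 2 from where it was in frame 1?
5

The cyan pentagon moved from (4, 3) to (9, 3), a distance of √(5² + 0²) ≈ 5.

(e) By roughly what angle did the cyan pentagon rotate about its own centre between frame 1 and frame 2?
18° counter-clockwise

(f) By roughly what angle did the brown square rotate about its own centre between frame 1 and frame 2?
34° clockwise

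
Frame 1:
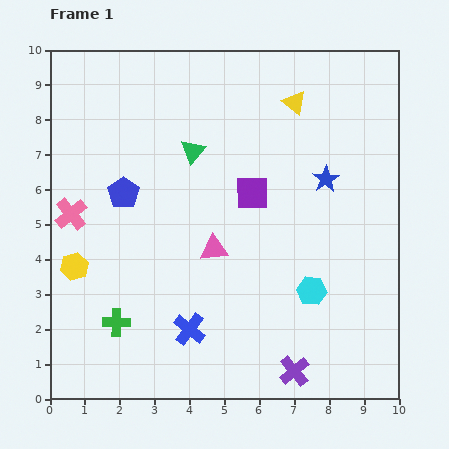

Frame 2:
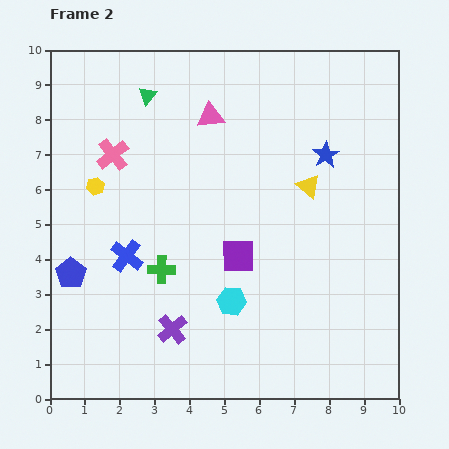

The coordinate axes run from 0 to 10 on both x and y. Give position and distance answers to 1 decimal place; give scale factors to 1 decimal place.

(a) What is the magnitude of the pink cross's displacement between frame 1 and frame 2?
2.1

The pink cross moved from (0.6, 5.3) to (1.8, 7.0), a distance of √(1.2² + 1.7²) ≈ 2.1.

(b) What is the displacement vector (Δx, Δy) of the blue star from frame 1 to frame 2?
(0.0, 0.7)

The blue star was at (7.9, 6.3) in frame 1 and (7.9, 7.0) in frame 2.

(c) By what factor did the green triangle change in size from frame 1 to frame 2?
0.7×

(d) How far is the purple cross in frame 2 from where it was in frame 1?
3.7

The purple cross moved from (7.0, 0.8) to (3.5, 2.0), a distance of √(3.5² + 1.2²) ≈ 3.7.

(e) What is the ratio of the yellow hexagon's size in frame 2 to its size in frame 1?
0.6×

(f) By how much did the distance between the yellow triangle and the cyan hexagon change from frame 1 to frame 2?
-1.4

Distance in frame 1: 5.4. Distance in frame 2: 4.0.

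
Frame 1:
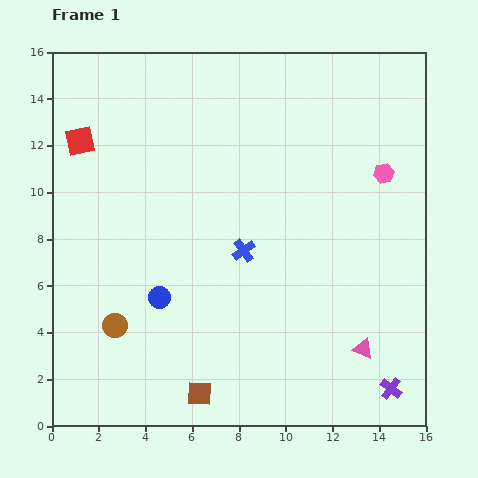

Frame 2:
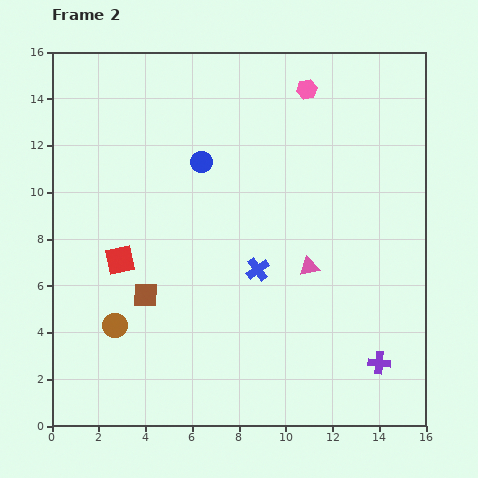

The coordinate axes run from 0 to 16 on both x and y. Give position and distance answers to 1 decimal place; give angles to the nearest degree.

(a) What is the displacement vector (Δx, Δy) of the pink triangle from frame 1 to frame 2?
(-2.3, 3.5)

The pink triangle was at (13.3, 3.3) in frame 1 and (11.0, 6.8) in frame 2.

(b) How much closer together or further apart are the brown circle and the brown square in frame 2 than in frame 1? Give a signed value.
-2.8

Distance in frame 1: 4.6. Distance in frame 2: 1.8.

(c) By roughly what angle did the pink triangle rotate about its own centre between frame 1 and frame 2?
32° counter-clockwise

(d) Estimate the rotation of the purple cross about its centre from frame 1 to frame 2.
32° counter-clockwise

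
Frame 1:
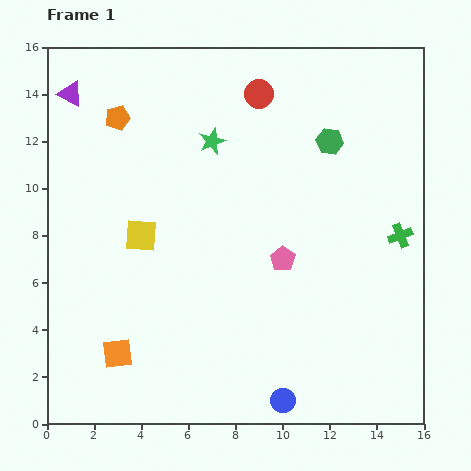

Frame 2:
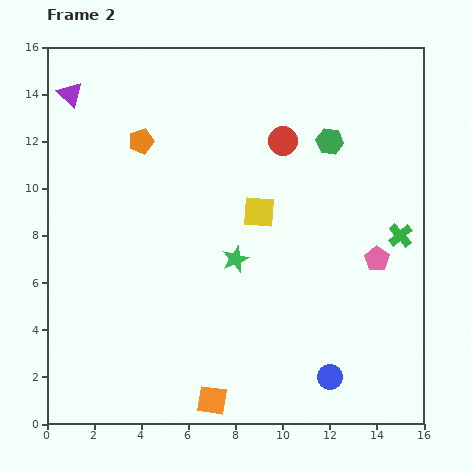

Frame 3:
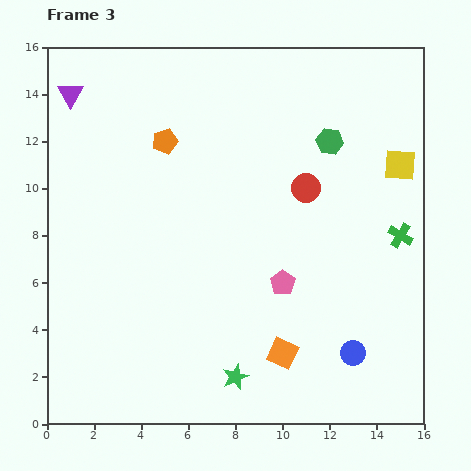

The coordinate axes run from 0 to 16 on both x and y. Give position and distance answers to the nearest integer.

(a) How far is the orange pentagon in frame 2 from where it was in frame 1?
1

The orange pentagon moved from (3, 13) to (4, 12), a distance of √(1² + 1²) ≈ 1.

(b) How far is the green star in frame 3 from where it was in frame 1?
10

The green star moved from (7, 12) to (8, 2), a distance of √(1² + 10²) ≈ 10.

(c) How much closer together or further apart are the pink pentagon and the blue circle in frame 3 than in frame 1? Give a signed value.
-2

Distance in frame 1: 6. Distance in frame 3: 4.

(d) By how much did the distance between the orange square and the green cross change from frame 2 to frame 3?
-4

Distance in frame 2: 11. Distance in frame 3: 7.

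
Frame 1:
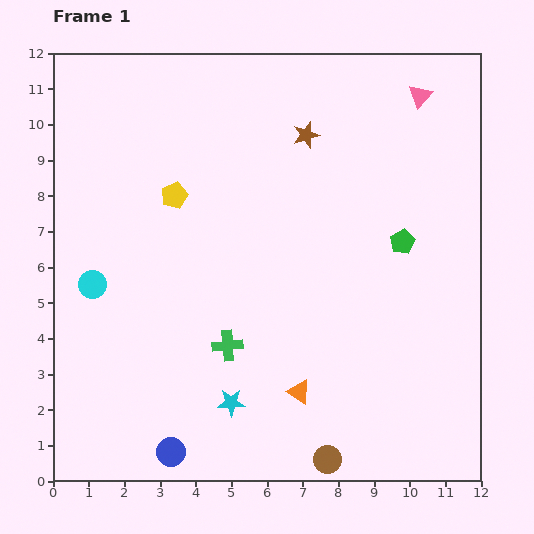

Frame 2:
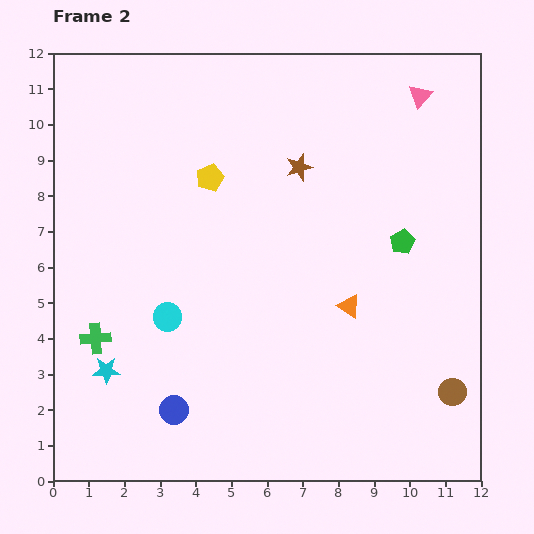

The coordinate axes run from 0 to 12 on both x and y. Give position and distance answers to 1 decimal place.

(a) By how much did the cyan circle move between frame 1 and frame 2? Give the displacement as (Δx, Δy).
(2.1, -0.9)

The cyan circle was at (1.1, 5.5) in frame 1 and (3.2, 4.6) in frame 2.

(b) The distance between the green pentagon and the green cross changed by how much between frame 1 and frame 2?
+3.3

Distance in frame 1: 5.7. Distance in frame 2: 9.0.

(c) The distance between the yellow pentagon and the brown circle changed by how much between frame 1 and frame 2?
+0.5

Distance in frame 1: 8.6. Distance in frame 2: 9.1.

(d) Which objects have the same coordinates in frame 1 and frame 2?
the pink triangle, the green pentagon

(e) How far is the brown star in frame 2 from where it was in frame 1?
0.9

The brown star moved from (7.1, 9.7) to (6.9, 8.8), a distance of √(0.2² + 0.9²) ≈ 0.9.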